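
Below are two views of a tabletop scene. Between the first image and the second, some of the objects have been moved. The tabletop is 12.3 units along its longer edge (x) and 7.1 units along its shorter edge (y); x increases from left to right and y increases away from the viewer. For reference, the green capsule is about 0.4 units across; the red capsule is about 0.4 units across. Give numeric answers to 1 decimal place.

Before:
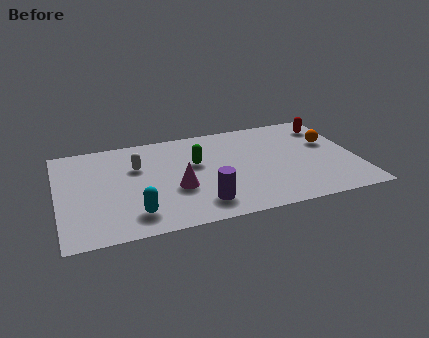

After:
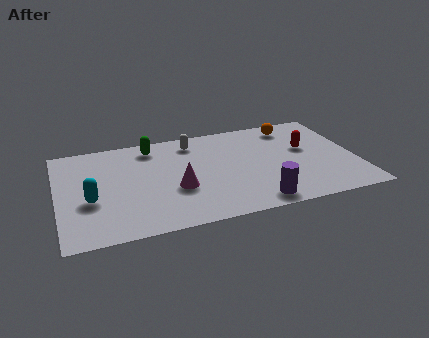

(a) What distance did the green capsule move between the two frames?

2.4

From (5.7, 4.3) to (4.0, 6.0), the green capsule covered √(1.7² + 1.7²) ≈ 2.4 units.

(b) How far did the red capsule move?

1.9

From (11.4, 5.7) to (10.3, 4.2), the red capsule covered √(1.1² + 1.5²) ≈ 1.9 units.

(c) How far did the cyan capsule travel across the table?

2.2

From (3.0, 1.4) to (1.3, 2.8), the cyan capsule covered √(1.7² + 1.4²) ≈ 2.2 units.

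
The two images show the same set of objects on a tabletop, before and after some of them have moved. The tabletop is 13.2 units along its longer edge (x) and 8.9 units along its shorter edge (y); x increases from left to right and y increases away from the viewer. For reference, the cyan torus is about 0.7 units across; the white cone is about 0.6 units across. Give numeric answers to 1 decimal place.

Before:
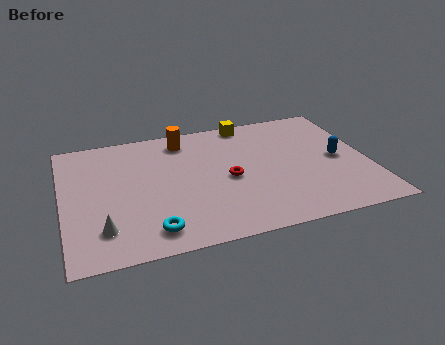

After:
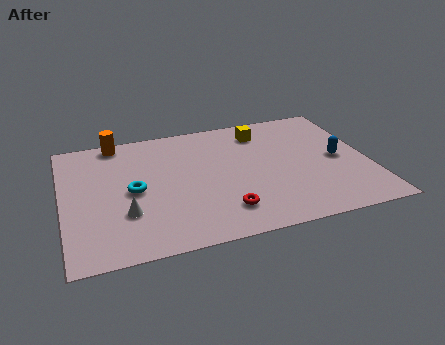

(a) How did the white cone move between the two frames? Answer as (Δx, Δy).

(1.0, 0.8)

The white cone started near (1.6, 2.0) and ended near (2.6, 2.8).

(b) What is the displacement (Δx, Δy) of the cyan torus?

(-0.6, 2.9)

The cyan torus was at about (3.6, 1.4) and moved to about (3.0, 4.3).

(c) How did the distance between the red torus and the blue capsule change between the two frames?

+0.9

Before: roughly 4.8 units apart; after: 5.7. That's 0.9 units further apart.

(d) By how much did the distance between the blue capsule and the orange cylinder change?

+2.9

They were about 7.2 units apart before and 10.1 after — 2.9 units further apart.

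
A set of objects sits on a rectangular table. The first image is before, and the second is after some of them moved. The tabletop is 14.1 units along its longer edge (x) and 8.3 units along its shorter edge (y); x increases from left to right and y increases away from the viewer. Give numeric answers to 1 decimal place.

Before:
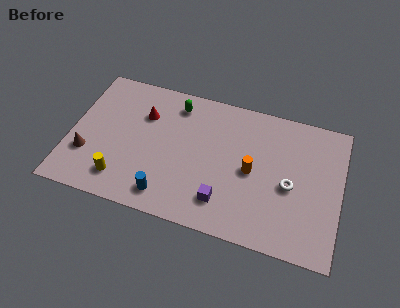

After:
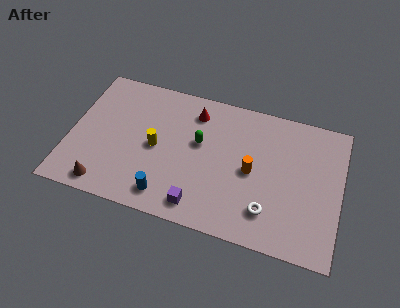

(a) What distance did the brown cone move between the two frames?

1.9

The brown cone moved from about (1.0, 2.6) to (2.1, 1.0), a distance of √(1.1² + 1.6²) ≈ 1.9.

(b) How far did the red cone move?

2.8

The red cone moved from about (3.7, 5.8) to (6.3, 6.7), a distance of √(2.6² + 0.9²) ≈ 2.8.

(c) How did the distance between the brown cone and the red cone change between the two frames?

+2.9

They were about 4.2 units apart before and 7.1 after — 2.9 units further apart.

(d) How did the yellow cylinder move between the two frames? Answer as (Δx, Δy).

(1.6, 2.4)

The yellow cylinder was at about (2.9, 1.6) and moved to about (4.5, 4.0).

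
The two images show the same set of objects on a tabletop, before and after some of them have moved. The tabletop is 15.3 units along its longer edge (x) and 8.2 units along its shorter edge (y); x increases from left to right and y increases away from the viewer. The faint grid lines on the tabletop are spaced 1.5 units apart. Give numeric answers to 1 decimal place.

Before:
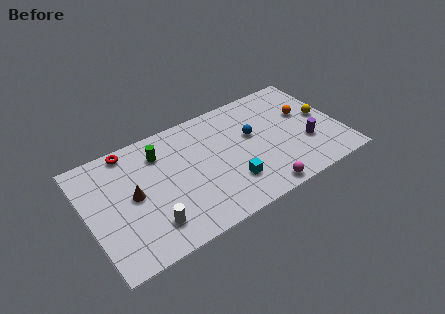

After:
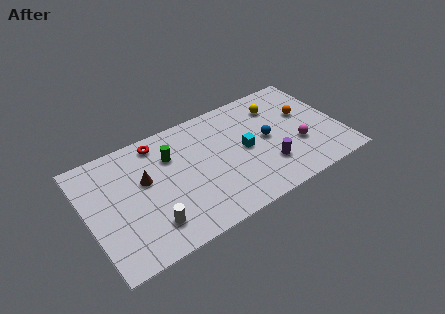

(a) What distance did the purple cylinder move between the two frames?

2.5

From (13.1, 2.8) to (10.6, 2.3), the purple cylinder covered √(2.5² + 0.5²) ≈ 2.5 units.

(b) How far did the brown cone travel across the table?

1.1

The brown cone was near (2.7, 4.2) before and (3.5, 4.9) after, so it travelled √(0.8² + 0.7²) ≈ 1.1 units.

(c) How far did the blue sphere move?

1.1

From (10.1, 4.9) to (10.9, 4.2), the blue sphere covered √(0.8² + 0.7²) ≈ 1.1 units.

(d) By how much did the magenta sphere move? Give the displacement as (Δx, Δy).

(2.7, 2.1)

The magenta sphere was at about (9.9, 0.8) and moved to about (12.6, 2.9).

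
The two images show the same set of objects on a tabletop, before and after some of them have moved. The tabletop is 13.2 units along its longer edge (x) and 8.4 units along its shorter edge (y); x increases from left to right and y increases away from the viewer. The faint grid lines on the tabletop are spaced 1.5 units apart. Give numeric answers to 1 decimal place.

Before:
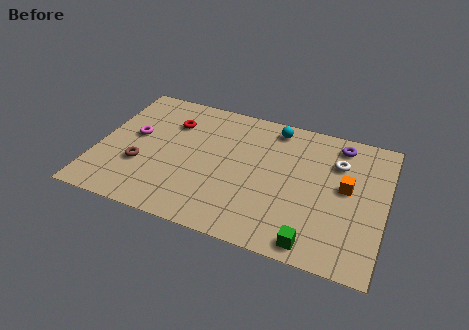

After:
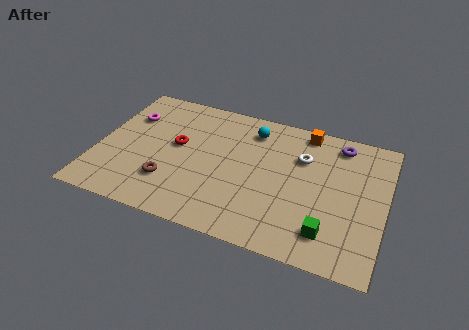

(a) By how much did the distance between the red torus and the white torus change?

-1.9

Before: roughly 7.7 units apart; after: 5.8. That's 1.9 units closer together.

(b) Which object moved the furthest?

the orange cube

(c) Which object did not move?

the purple torus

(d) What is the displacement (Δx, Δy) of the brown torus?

(1.4, -0.6)

The brown torus was at about (2.1, 2.9) and moved to about (3.5, 2.3).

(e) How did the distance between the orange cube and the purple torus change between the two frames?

-1.0

They were about 2.6 units apart before and 1.6 after — 1.0 units closer together.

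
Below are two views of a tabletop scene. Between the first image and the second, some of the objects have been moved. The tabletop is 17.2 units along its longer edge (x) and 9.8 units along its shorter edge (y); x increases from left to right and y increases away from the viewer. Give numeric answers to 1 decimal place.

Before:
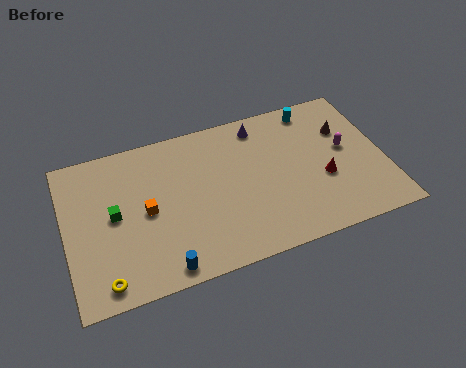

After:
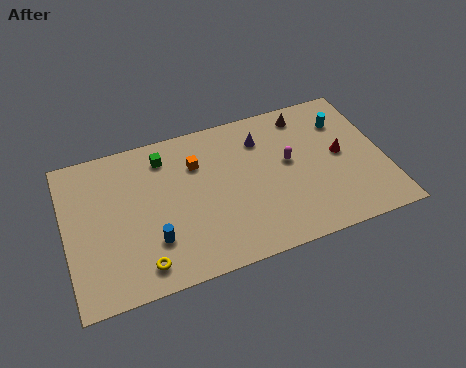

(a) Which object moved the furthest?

the green cube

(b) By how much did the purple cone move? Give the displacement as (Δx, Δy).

(0.0, -0.9)

From the two frames, the purple cone sits at roughly (10.8, 8.4) before and (10.8, 7.5) after.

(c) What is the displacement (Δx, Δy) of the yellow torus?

(2.0, 0.3)

From the two frames, the yellow torus sits at roughly (1.8, 1.2) before and (3.8, 1.5) after.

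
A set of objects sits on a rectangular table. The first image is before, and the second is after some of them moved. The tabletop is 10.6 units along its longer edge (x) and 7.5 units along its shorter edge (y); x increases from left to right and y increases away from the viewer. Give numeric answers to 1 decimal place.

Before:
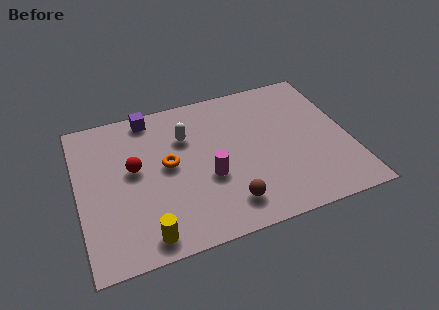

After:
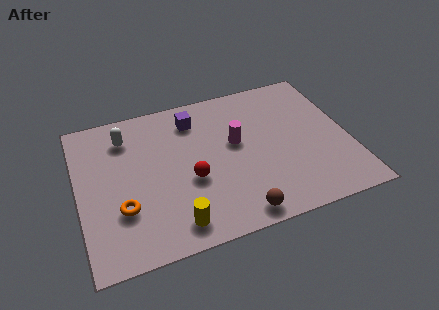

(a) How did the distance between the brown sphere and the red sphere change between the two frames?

-1.7

The distance was about 4.4 in the first image and 2.7 in the second, so they moved 1.7 units closer together.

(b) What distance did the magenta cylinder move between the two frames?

1.8

From (5.0, 2.9) to (6.2, 4.3), the magenta cylinder covered √(1.2² + 1.4²) ≈ 1.8 units.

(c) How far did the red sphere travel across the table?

2.4

The red sphere moved from about (2.2, 4.2) to (4.3, 3.0), a distance of √(2.1² + 1.2²) ≈ 2.4.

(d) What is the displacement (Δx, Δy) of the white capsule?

(-2.3, 0.7)

The white capsule started near (4.3, 5.2) and ended near (2.0, 5.9).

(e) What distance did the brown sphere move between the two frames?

0.7

The brown sphere moved from about (5.6, 1.4) to (5.9, 0.8), a distance of √(0.3² + 0.6²) ≈ 0.7.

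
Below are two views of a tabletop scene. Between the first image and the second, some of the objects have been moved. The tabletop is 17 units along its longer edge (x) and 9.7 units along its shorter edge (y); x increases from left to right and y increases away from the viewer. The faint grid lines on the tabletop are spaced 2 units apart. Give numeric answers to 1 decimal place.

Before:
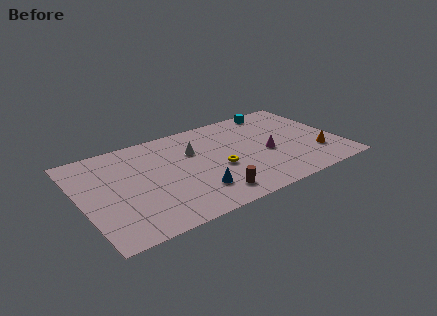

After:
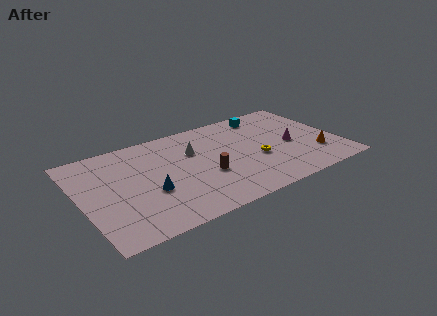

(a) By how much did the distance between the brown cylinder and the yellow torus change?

+0.9

They were about 2.6 units apart before and 3.5 after — 0.9 units further apart.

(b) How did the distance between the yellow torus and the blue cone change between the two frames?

+4.8

The distance was about 2.4 in the first image and 7.2 in the second, so they moved 4.8 units further apart.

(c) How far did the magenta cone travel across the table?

1.7

From (12.2, 4.2) to (13.9, 4.4), the magenta cone covered √(1.7² + 0.2²) ≈ 1.7 units.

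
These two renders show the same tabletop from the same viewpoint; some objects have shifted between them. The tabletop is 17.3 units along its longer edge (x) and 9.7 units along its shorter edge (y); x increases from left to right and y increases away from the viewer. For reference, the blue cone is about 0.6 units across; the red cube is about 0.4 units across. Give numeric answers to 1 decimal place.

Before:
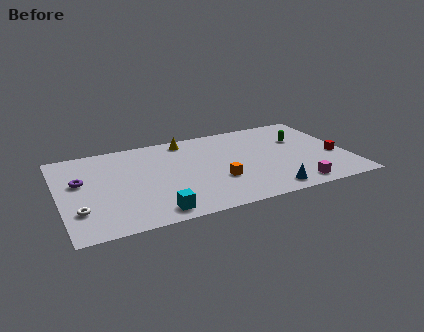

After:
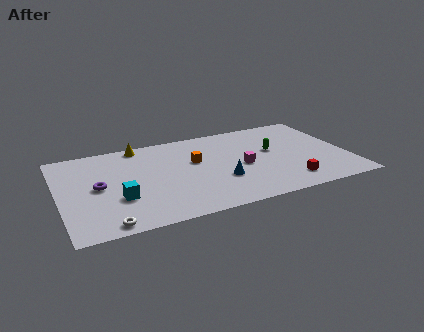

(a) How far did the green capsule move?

2.0

The green capsule was near (14.7, 6.4) before and (12.9, 5.6) after, so it travelled √(1.8² + 0.8²) ≈ 2.0 units.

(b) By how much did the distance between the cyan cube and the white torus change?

-2.0

Before: roughly 4.6 units apart; after: 2.6. That's 2.0 units closer together.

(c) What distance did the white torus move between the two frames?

2.3

From (1.0, 2.7) to (2.5, 0.9), the white torus covered √(1.5² + 1.8²) ≈ 2.3 units.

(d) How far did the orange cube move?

2.8

The orange cube moved from about (9.3, 3.3) to (8.2, 5.9), a distance of √(1.1² + 2.6²) ≈ 2.8.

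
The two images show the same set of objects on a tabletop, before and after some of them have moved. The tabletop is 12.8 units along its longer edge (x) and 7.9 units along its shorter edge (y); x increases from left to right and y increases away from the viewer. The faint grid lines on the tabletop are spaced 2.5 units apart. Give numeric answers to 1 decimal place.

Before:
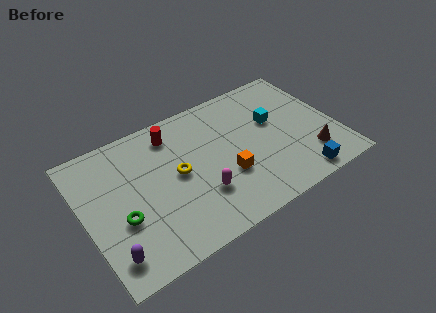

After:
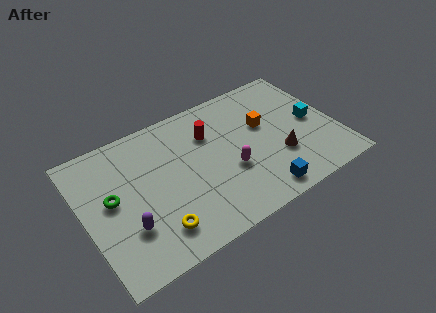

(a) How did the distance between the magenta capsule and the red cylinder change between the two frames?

-1.5

They were about 4.2 units apart before and 2.7 after — 1.5 units closer together.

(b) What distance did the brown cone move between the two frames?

1.7

The brown cone was near (11.2, 1.9) before and (9.7, 2.6) after, so it travelled √(1.5² + 0.7²) ≈ 1.7 units.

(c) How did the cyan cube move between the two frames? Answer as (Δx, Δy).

(1.9, -0.9)

The cyan cube was at about (9.8, 4.8) and moved to about (11.7, 3.9).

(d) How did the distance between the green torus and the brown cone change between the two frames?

-1.1

They were about 9.6 units apart before and 8.5 after — 1.1 units closer together.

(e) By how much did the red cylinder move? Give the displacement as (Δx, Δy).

(1.8, -0.9)

From the two frames, the red cylinder sits at roughly (4.8, 6.5) before and (6.6, 5.6) after.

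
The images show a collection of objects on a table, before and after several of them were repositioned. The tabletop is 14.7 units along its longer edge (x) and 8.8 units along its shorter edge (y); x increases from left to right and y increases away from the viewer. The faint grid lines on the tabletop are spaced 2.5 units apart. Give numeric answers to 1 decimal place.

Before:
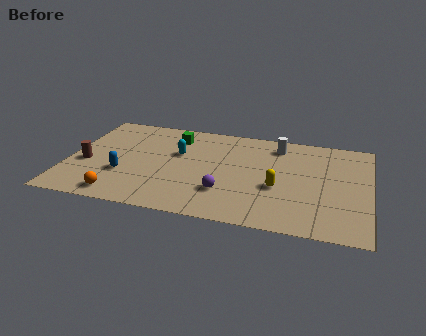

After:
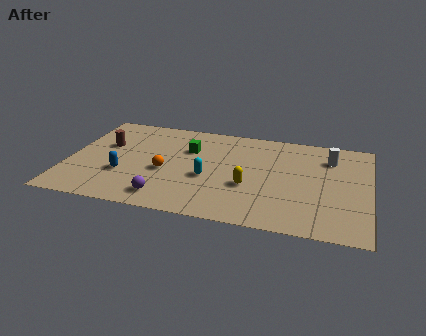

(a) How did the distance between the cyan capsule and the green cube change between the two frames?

+1.1

They were about 1.5 units apart before and 2.6 after — 1.1 units further apart.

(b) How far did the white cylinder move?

2.7

The white cylinder moved from about (10.1, 7.3) to (12.7, 6.7), a distance of √(2.6² + 0.6²) ≈ 2.7.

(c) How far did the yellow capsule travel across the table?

1.4

The yellow capsule moved from about (10.3, 3.5) to (8.9, 3.3), a distance of √(1.4² + 0.2²) ≈ 1.4.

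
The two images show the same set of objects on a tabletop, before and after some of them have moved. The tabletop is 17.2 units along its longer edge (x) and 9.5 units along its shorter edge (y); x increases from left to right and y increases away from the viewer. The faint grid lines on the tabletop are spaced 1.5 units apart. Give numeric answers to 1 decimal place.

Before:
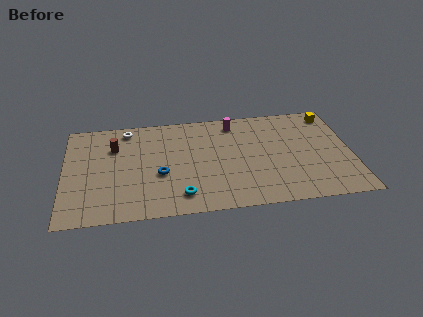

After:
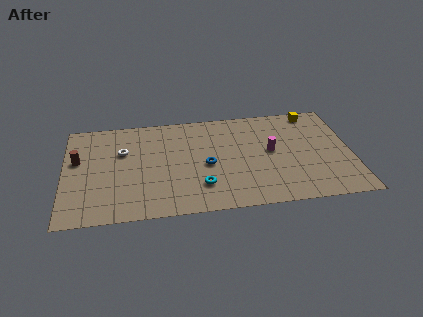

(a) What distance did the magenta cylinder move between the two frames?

3.7

The magenta cylinder moved from about (10.3, 8.1) to (12.4, 5.1), a distance of √(2.1² + 3.0²) ≈ 3.7.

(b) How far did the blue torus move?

2.8

The blue torus moved from about (5.7, 3.8) to (8.5, 4.3), a distance of √(2.8² + 0.5²) ≈ 2.8.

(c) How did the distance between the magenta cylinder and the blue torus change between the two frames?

-2.3

They were about 6.3 units apart before and 4.0 after — 2.3 units closer together.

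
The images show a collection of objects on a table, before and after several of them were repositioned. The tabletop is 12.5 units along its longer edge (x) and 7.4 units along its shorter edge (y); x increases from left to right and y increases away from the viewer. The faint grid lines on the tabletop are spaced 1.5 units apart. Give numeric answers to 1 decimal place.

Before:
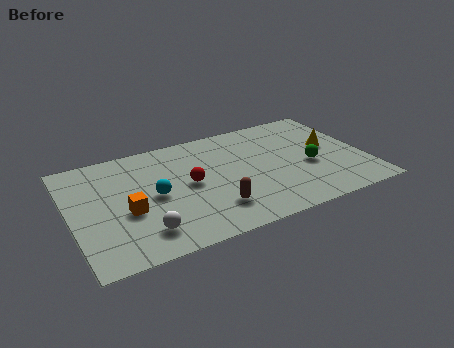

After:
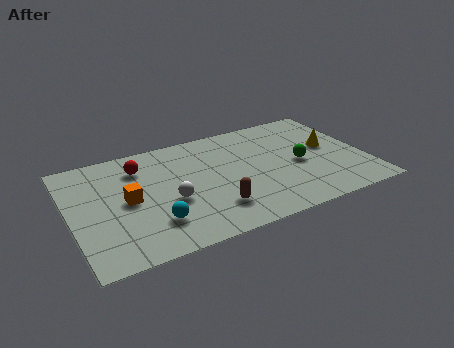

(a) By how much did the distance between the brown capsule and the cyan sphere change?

-0.4

They were about 2.9 units apart before and 2.5 after — 0.4 units closer together.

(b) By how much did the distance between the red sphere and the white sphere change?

-0.3

They were about 3.2 units apart before and 2.9 after — 0.3 units closer together.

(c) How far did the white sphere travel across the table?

2.0

The white sphere moved from about (2.8, 1.5) to (4.1, 3.0), a distance of √(1.3² + 1.5²) ≈ 2.0.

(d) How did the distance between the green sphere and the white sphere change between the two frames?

-1.9

The distance was about 7.5 in the first image and 5.6 in the second, so they moved 1.9 units closer together.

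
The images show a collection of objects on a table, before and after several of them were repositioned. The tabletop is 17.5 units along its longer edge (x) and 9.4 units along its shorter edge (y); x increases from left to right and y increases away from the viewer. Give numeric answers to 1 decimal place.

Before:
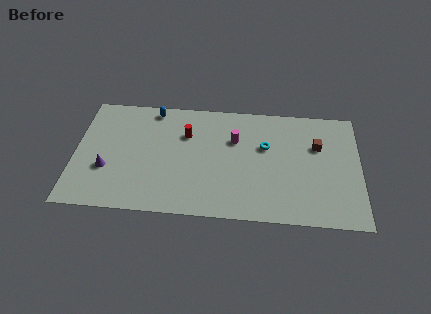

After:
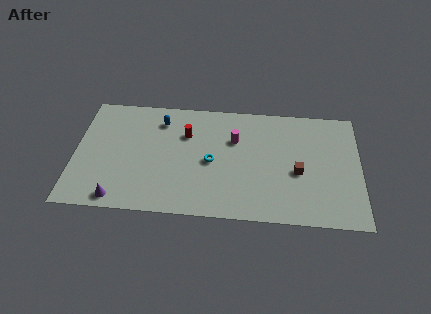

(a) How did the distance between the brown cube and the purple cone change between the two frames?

-1.9

They were about 13.2 units apart before and 11.3 after — 1.9 units closer together.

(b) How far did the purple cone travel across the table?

2.4

The purple cone moved from about (2.0, 3.3) to (2.8, 1.0), a distance of √(0.8² + 2.3²) ≈ 2.4.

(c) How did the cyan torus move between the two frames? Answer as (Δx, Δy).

(-3.3, -1.5)

The cyan torus was at about (11.7, 5.9) and moved to about (8.4, 4.4).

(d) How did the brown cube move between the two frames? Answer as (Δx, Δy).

(-1.2, -2.2)

The brown cube was at about (14.9, 6.2) and moved to about (13.7, 4.0).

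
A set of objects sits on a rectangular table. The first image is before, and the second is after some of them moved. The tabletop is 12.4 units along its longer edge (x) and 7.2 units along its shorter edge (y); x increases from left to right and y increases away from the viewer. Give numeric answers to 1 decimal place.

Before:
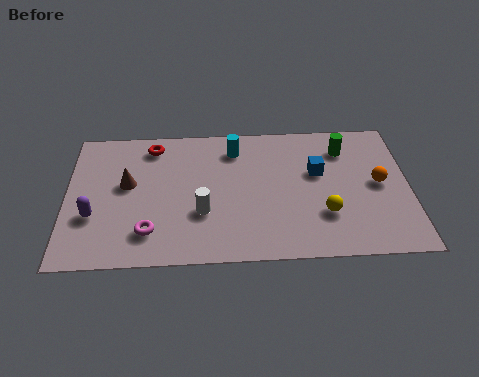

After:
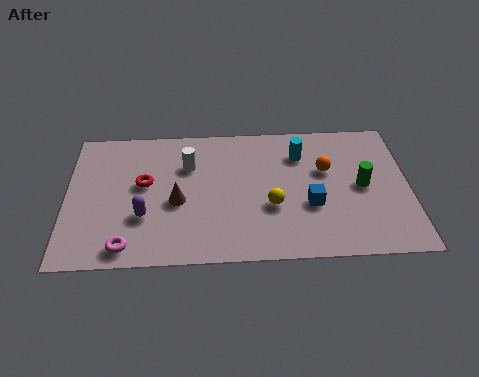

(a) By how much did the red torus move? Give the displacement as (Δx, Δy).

(-0.3, -2.0)

The red torus was at about (3.1, 6.1) and moved to about (2.8, 4.1).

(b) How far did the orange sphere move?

2.1

The orange sphere was near (11.3, 3.7) before and (9.4, 4.5) after, so it travelled √(1.9² + 0.8²) ≈ 2.1 units.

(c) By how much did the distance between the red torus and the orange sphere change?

-1.9

They were about 8.5 units apart before and 6.6 after — 1.9 units closer together.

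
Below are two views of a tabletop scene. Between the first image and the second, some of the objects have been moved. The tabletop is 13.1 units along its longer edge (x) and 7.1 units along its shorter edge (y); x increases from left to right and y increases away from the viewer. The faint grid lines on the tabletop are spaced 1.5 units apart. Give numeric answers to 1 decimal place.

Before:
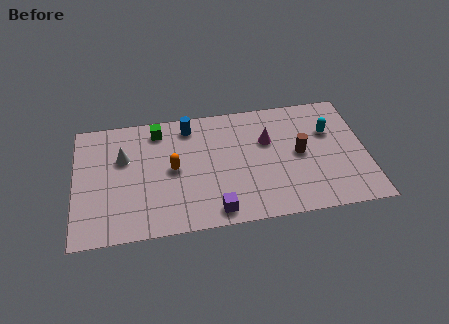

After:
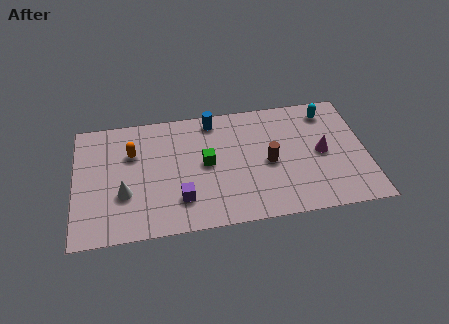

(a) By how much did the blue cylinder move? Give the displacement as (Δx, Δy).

(1.1, 0.2)

From the two frames, the blue cylinder sits at roughly (5.2, 6.0) before and (6.3, 6.2) after.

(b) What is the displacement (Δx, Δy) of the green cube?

(2.1, -2.3)

The green cube started near (3.8, 6.0) and ended near (5.9, 3.7).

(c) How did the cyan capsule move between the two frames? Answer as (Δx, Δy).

(0.0, 1.2)

From the two frames, the cyan capsule sits at roughly (11.5, 4.7) before and (11.5, 5.9) after.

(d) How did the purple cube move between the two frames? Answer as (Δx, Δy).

(-1.5, 0.9)

The purple cube started near (6.2, 0.9) and ended near (4.7, 1.8).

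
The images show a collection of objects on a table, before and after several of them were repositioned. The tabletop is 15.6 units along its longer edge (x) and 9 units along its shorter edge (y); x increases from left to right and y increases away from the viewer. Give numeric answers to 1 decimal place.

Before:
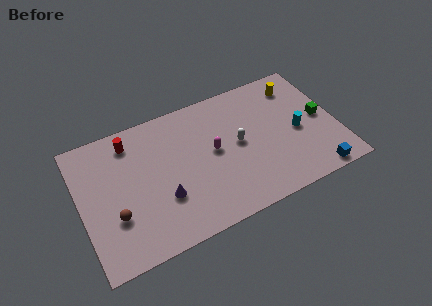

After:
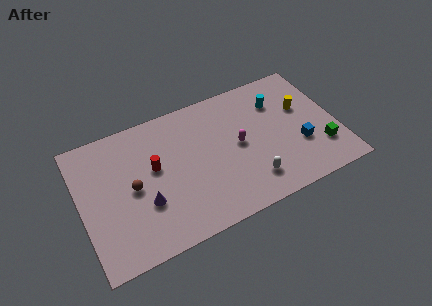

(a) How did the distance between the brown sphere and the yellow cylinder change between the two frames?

-1.8

They were about 12.5 units apart before and 10.7 after — 1.8 units closer together.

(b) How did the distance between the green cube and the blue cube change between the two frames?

-2.4

Before: roughly 3.8 units apart; after: 1.4. That's 2.4 units closer together.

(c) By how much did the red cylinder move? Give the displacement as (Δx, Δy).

(1.2, -2.3)

The red cylinder was at about (3.3, 7.5) and moved to about (4.5, 5.2).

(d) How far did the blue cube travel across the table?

2.4

The blue cube was near (13.8, 0.8) before and (13.2, 3.1) after, so it travelled √(0.6² + 2.3²) ≈ 2.4 units.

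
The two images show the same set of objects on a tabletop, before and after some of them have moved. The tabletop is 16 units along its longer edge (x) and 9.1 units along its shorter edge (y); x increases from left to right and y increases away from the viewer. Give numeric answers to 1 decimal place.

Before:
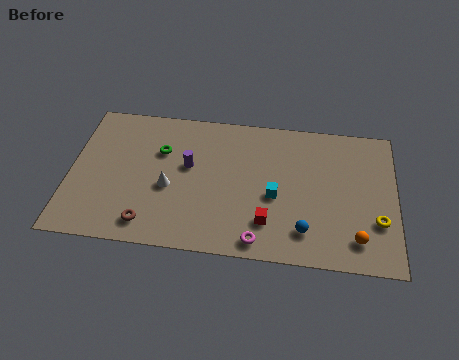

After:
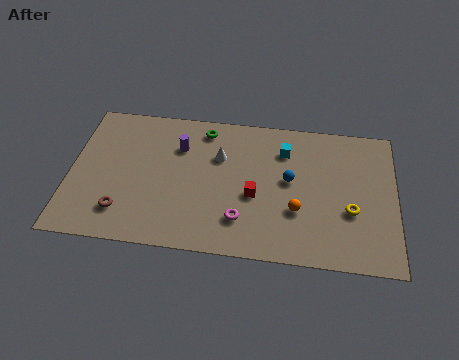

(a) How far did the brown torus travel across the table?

1.4

The brown torus moved from about (4.0, 1.4) to (2.7, 2.0), a distance of √(1.3² + 0.6²) ≈ 1.4.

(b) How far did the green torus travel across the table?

2.7

The green torus moved from about (4.4, 6.1) to (6.5, 7.8), a distance of √(2.1² + 1.7²) ≈ 2.7.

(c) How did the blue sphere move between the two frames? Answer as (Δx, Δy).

(-0.8, 3.1)

The blue sphere started near (11.6, 1.9) and ended near (10.8, 5.0).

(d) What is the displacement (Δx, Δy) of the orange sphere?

(-2.9, 1.4)

The orange sphere was at about (14.1, 1.7) and moved to about (11.2, 3.1).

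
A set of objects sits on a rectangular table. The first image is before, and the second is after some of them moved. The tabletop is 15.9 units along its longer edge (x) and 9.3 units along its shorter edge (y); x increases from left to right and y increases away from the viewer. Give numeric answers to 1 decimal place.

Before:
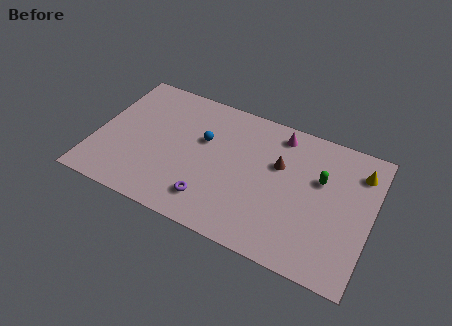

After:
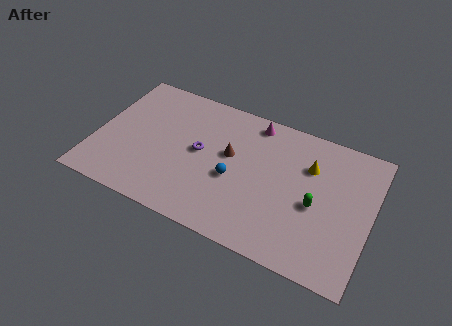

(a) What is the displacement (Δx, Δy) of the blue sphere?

(2.0, -1.9)

The blue sphere started near (6.1, 5.8) and ended near (8.1, 3.9).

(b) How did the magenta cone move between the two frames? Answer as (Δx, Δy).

(-1.5, 0.2)

The magenta cone started near (10.3, 8.0) and ended near (8.8, 8.2).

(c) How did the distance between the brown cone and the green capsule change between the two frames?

+2.9

Before: roughly 2.4 units apart; after: 5.3. That's 2.9 units further apart.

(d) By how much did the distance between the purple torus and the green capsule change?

-0.3

Before: roughly 7.1 units apart; after: 6.8. That's 0.3 units closer together.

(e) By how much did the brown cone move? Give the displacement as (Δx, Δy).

(-2.8, -0.5)

The brown cone started near (10.5, 5.9) and ended near (7.7, 5.4).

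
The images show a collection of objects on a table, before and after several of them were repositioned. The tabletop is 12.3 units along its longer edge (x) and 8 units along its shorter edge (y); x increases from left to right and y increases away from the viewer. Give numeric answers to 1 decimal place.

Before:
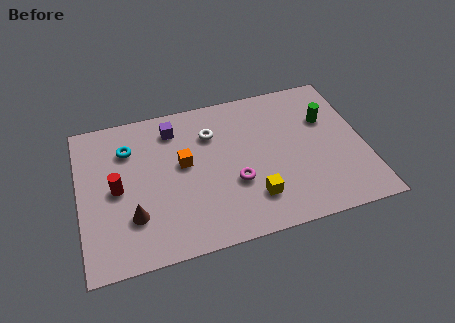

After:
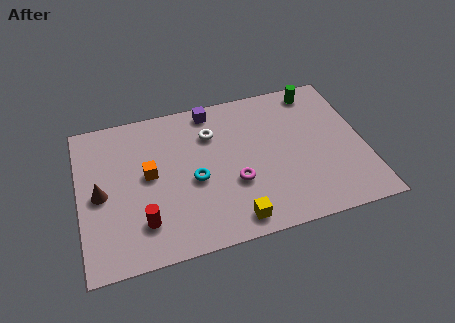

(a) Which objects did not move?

the magenta torus and the white torus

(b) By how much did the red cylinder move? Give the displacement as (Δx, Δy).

(1.0, -2.0)

The red cylinder started near (1.6, 3.9) and ended near (2.6, 1.9).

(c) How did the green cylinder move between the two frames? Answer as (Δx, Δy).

(-0.3, 1.7)

The green cylinder was at about (10.8, 5.3) and moved to about (10.5, 7.0).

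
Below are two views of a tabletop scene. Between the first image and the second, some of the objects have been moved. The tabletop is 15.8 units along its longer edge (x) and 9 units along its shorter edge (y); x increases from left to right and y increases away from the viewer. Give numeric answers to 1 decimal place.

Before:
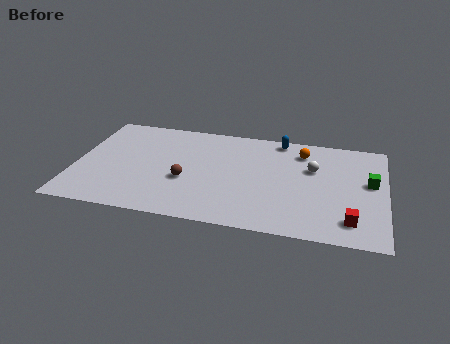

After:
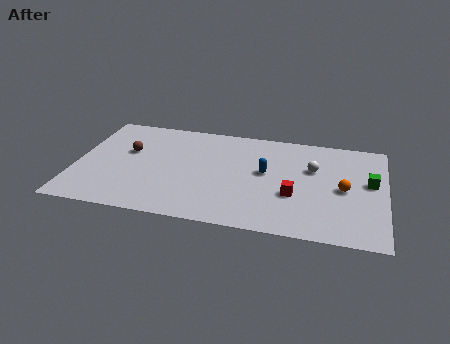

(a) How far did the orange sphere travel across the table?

3.6

The orange sphere moved from about (11.5, 7.2) to (13.7, 4.3), a distance of √(2.2² + 2.9²) ≈ 3.6.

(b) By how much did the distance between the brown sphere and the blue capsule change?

+0.6

Before: roughly 6.5 units apart; after: 7.1. That's 0.6 units further apart.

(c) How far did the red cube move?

3.3

The red cube was near (14.1, 1.7) before and (11.2, 3.3) after, so it travelled √(2.9² + 1.6²) ≈ 3.3 units.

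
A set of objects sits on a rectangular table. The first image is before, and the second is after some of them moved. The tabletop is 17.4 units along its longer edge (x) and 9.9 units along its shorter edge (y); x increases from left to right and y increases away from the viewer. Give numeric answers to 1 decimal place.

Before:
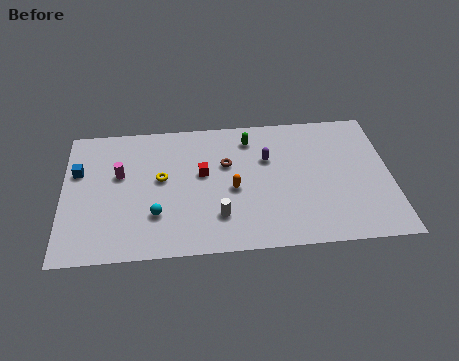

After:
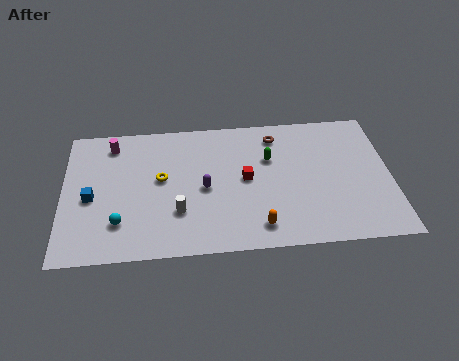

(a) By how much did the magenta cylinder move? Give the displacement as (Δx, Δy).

(-0.4, 2.3)

The magenta cylinder started near (3.0, 6.0) and ended near (2.6, 8.3).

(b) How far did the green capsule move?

1.9

From (10.0, 8.1) to (11.0, 6.5), the green capsule covered √(1.0² + 1.6²) ≈ 1.9 units.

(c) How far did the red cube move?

2.4

The red cube moved from about (7.4, 5.7) to (9.7, 5.1), a distance of √(2.3² + 0.6²) ≈ 2.4.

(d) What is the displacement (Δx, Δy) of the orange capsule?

(1.3, -2.8)

The orange capsule was at about (9.0, 4.4) and moved to about (10.3, 1.6).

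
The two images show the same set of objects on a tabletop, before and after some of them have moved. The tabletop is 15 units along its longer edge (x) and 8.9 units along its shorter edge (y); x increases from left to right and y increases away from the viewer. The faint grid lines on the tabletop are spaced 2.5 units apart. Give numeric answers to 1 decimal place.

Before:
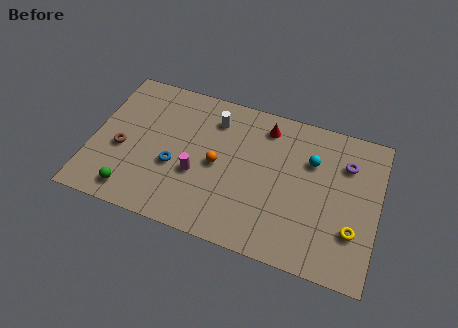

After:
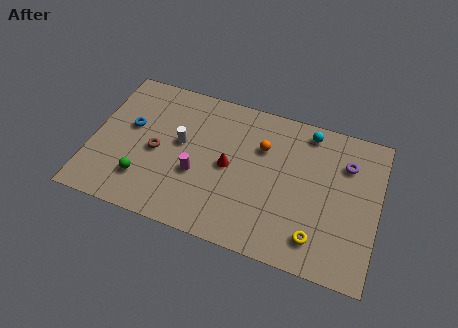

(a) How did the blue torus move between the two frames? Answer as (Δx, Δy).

(-2.5, 1.7)

The blue torus started near (4.4, 3.5) and ended near (1.9, 5.2).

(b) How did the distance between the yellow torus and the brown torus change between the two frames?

-3.3

Before: roughly 12.2 units apart; after: 8.9. That's 3.3 units closer together.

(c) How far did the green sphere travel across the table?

1.0

The green sphere was near (2.4, 1.3) before and (2.9, 2.2) after, so it travelled √(0.5² + 0.9²) ≈ 1.0 units.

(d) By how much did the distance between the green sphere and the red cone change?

-4.1

Before: roughly 8.9 units apart; after: 4.8. That's 4.1 units closer together.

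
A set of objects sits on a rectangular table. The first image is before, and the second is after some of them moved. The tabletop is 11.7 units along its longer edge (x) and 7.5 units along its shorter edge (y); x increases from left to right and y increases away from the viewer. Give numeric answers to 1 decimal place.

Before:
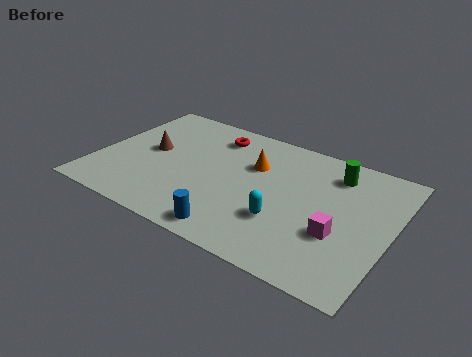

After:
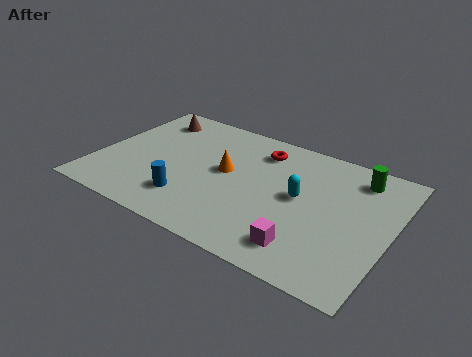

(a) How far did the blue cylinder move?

2.2

The blue cylinder was near (6.0, 0.9) before and (4.0, 1.8) after, so it travelled √(2.0² + 0.9²) ≈ 2.2 units.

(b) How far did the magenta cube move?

1.7

The magenta cube moved from about (9.8, 2.7) to (8.7, 1.4), a distance of √(1.1² + 1.3²) ≈ 1.7.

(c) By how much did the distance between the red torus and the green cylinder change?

-1.0

Before: roughly 4.9 units apart; after: 3.9. That's 1.0 units closer together.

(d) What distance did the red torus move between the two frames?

1.9

From (4.3, 6.1) to (6.2, 6.0), the red torus covered √(1.9² + 0.1²) ≈ 1.9 units.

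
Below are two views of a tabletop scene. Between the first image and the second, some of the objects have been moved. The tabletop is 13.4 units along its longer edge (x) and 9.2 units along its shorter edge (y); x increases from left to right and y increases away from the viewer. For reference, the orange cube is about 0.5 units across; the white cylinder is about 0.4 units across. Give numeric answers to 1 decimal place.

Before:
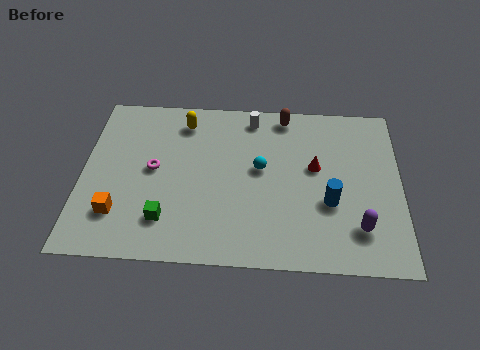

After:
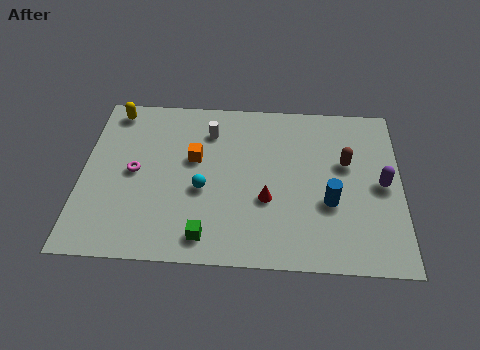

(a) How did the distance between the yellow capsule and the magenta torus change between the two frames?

+0.6

They were about 3.0 units apart before and 3.6 after — 0.6 units further apart.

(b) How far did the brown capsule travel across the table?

3.7

From (8.5, 8.2) to (11.1, 5.6), the brown capsule covered √(2.6² + 2.6²) ≈ 3.7 units.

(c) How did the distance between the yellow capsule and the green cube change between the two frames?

+2.4

They were about 5.5 units apart before and 7.9 after — 2.4 units further apart.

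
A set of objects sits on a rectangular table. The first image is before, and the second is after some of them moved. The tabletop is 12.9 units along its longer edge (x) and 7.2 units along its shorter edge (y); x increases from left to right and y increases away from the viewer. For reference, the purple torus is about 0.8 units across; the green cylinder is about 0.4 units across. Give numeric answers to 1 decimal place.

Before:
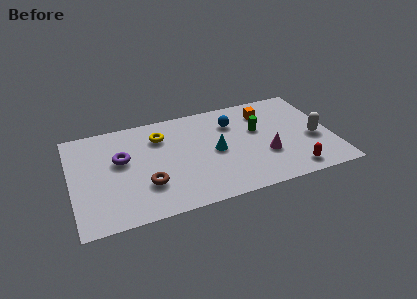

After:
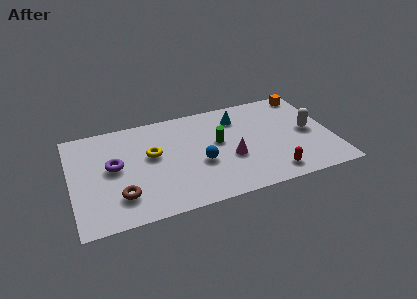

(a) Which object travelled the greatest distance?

the blue sphere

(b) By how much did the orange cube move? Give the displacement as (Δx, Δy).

(2.2, 0.8)

The orange cube started near (9.8, 5.6) and ended near (12.0, 6.4).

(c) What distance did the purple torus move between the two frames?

0.6

The purple torus moved from about (2.5, 4.3) to (2.1, 3.9), a distance of √(0.4² + 0.4²) ≈ 0.6.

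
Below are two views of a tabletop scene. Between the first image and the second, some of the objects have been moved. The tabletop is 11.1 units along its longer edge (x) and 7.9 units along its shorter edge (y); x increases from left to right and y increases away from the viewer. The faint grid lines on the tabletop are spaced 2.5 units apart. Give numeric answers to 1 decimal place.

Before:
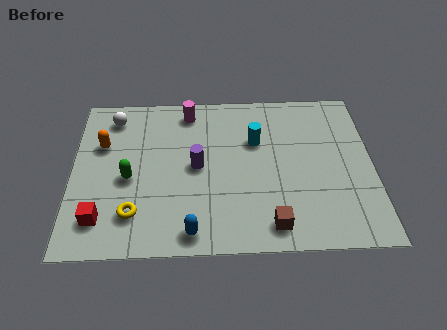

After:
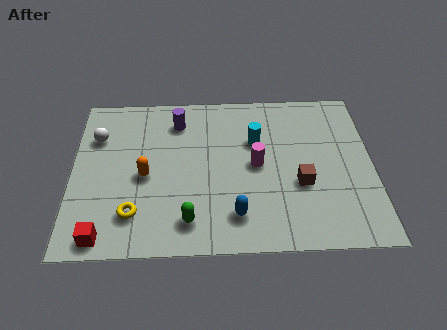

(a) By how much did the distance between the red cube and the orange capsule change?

-0.4

The distance was about 3.6 in the first image and 3.2 in the second, so they moved 0.4 units closer together.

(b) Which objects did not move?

the cyan cylinder and the yellow torus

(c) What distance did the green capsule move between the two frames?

3.0

From (2.1, 3.5) to (4.3, 1.4), the green capsule covered √(2.2² + 2.1²) ≈ 3.0 units.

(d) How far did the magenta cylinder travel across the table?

3.8

The magenta cylinder was near (4.3, 6.8) before and (6.8, 4.0) after, so it travelled √(2.5² + 2.8²) ≈ 3.8 units.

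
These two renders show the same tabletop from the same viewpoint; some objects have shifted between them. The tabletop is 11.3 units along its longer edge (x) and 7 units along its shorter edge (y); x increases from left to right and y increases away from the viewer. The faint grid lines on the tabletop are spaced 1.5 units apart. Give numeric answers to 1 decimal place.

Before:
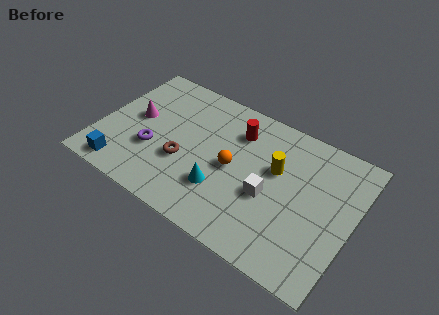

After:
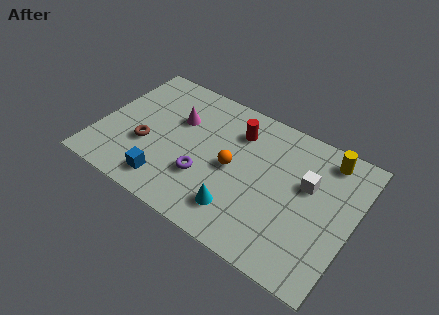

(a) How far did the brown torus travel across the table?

1.7

From (3.9, 2.6) to (2.2, 2.6), the brown torus covered √(1.7² + 0.0²) ≈ 1.7 units.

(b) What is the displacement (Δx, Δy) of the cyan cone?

(0.9, -0.6)

The cyan cone was at about (5.7, 2.1) and moved to about (6.6, 1.5).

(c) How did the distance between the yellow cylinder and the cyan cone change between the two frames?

+2.5

The distance was about 3.0 in the first image and 5.5 in the second, so they moved 2.5 units further apart.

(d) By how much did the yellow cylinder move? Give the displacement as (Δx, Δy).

(2.0, 1.7)

The yellow cylinder was at about (7.8, 4.3) and moved to about (9.8, 6.0).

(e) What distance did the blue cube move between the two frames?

2.0

From (1.4, 0.9) to (3.4, 1.2), the blue cube covered √(2.0² + 0.3²) ≈ 2.0 units.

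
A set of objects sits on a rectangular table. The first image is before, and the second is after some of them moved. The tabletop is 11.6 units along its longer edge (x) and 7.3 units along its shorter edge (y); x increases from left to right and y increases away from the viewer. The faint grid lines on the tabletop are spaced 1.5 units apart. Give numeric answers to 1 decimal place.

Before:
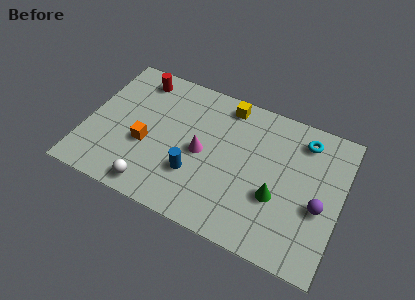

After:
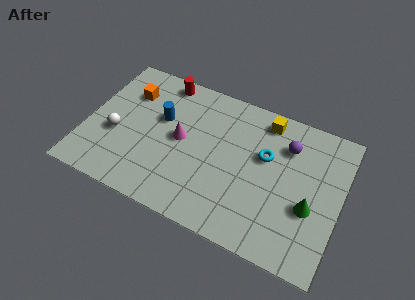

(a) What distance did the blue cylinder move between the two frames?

2.8

From (5.1, 2.3) to (3.3, 4.5), the blue cylinder covered √(1.8² + 2.2²) ≈ 2.8 units.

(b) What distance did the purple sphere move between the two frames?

2.9

The purple sphere was near (10.7, 3.0) before and (9.0, 5.4) after, so it travelled √(1.7² + 2.4²) ≈ 2.9 units.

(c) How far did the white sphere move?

2.8

The white sphere moved from about (3.4, 0.9) to (1.4, 2.9), a distance of √(2.0² + 2.0²) ≈ 2.8.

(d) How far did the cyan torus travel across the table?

2.2

The cyan torus moved from about (9.7, 6.0) to (8.1, 4.5), a distance of √(1.6² + 1.5²) ≈ 2.2.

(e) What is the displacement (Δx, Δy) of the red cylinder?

(1.1, 0.3)

From the two frames, the red cylinder sits at roughly (2.0, 6.2) before and (3.1, 6.5) after.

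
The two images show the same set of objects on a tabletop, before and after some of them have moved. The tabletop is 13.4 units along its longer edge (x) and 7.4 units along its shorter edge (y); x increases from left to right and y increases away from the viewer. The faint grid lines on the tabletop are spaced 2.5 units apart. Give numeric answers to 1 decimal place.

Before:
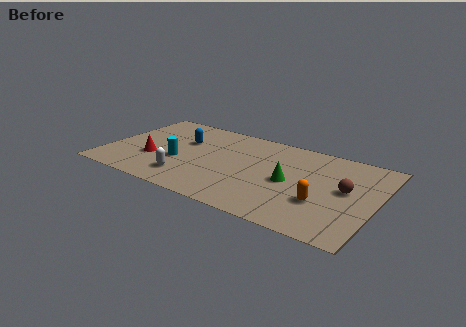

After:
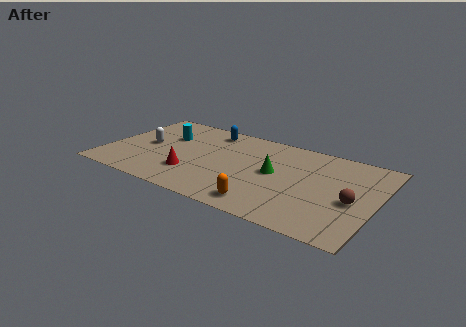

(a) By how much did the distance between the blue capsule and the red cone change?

+1.7

They were about 2.5 units apart before and 4.2 after — 1.7 units further apart.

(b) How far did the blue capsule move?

1.9

From (3.6, 4.8) to (4.7, 6.3), the blue capsule covered √(1.1² + 1.5²) ≈ 1.9 units.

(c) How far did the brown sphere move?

0.9

The brown sphere moved from about (11.9, 4.0) to (12.3, 3.2), a distance of √(0.4² + 0.8²) ≈ 0.9.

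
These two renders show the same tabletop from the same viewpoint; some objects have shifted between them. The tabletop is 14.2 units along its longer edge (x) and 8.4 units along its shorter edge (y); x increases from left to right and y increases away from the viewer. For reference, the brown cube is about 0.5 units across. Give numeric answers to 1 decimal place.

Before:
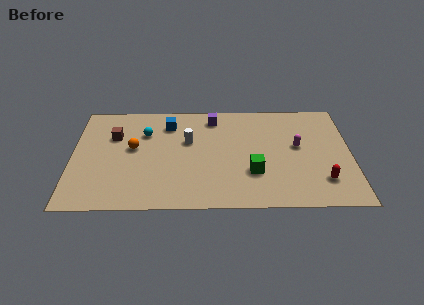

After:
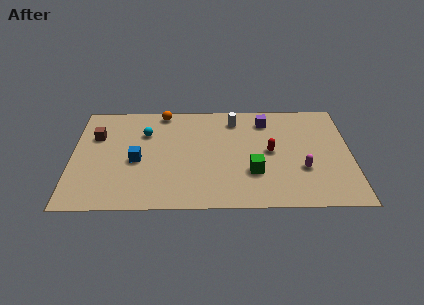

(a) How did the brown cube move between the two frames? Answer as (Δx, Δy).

(-0.9, 0.0)

The brown cube started near (2.1, 5.7) and ended near (1.2, 5.7).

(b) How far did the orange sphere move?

3.3

The orange sphere moved from about (3.1, 4.7) to (4.6, 7.6), a distance of √(1.5² + 2.9²) ≈ 3.3.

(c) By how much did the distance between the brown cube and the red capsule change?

-2.2

The distance was about 11.2 in the first image and 9.0 in the second, so they moved 2.2 units closer together.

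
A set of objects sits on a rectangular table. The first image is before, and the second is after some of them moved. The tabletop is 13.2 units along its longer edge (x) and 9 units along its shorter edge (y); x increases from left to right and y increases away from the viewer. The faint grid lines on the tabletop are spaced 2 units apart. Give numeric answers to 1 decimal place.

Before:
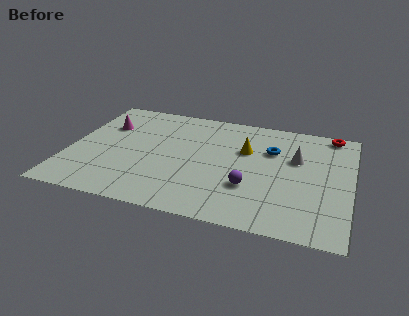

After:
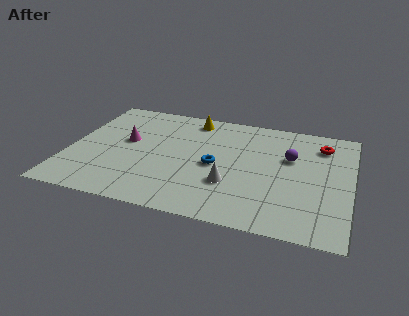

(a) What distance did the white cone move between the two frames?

4.0

From (10.6, 5.7) to (7.7, 2.9), the white cone covered √(2.9² + 2.8²) ≈ 4.0 units.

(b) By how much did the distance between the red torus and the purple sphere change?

-4.4

The distance was about 6.4 in the first image and 2.0 in the second, so they moved 4.4 units closer together.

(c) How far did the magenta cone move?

1.6

The magenta cone moved from about (1.5, 6.2) to (2.6, 5.1), a distance of √(1.1² + 1.1²) ≈ 1.6.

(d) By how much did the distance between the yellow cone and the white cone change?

+3.0

Before: roughly 2.4 units apart; after: 5.4. That's 3.0 units further apart.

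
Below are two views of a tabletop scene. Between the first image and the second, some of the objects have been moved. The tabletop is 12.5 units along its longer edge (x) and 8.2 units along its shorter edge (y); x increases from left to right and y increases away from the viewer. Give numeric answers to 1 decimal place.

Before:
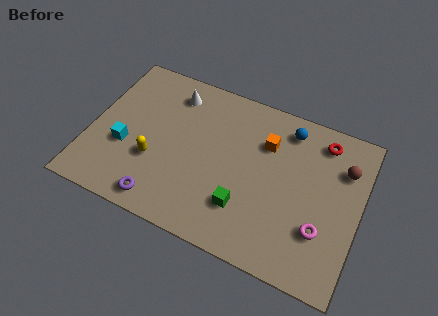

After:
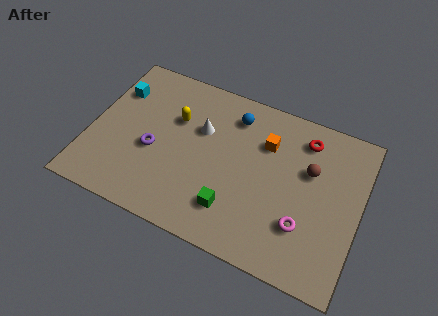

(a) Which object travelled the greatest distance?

the cyan cube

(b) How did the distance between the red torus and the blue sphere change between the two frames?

+1.7

The distance was about 1.6 in the first image and 3.3 in the second, so they moved 1.7 units further apart.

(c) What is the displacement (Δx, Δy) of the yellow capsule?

(0.7, 2.5)

The yellow capsule started near (3.1, 2.9) and ended near (3.8, 5.4).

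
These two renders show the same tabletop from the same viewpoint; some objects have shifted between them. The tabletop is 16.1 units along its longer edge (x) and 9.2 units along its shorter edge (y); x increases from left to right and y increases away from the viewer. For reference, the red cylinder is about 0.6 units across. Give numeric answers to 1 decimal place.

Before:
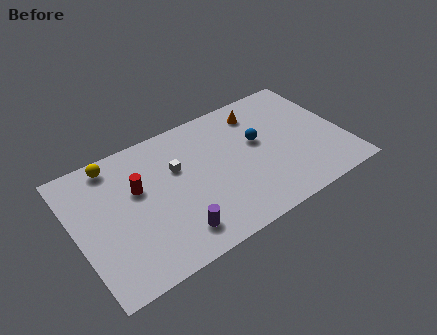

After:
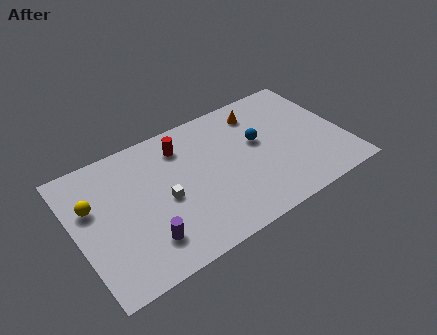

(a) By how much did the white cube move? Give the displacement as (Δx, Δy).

(-1.0, -1.7)

From the two frames, the white cube sits at roughly (6.2, 5.9) before and (5.2, 4.2) after.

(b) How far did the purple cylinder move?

1.7

The purple cylinder was near (5.4, 1.7) before and (3.7, 2.1) after, so it travelled √(1.7² + 0.4²) ≈ 1.7 units.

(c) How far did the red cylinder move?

3.3

From (3.8, 5.7) to (6.7, 7.3), the red cylinder covered √(2.9² + 1.6²) ≈ 3.3 units.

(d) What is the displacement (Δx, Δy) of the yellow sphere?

(-1.6, -2.2)

The yellow sphere was at about (2.7, 8.1) and moved to about (1.1, 5.9).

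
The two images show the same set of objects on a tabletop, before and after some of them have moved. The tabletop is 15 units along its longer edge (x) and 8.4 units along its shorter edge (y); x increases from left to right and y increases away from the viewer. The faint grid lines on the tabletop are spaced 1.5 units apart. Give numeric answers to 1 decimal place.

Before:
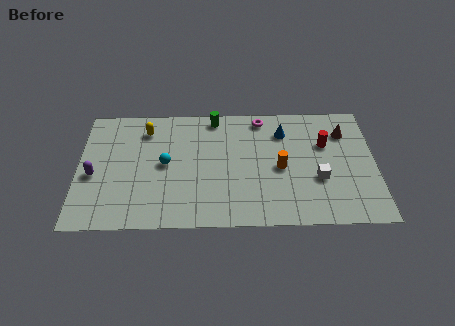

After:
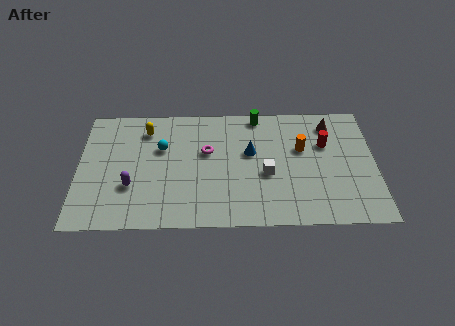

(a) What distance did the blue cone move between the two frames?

2.2

The blue cone was near (10.4, 6.4) before and (8.7, 5.0) after, so it travelled √(1.7² + 1.4²) ≈ 2.2 units.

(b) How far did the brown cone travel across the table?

0.9

The brown cone moved from about (13.5, 6.3) to (12.8, 6.9), a distance of √(0.7² + 0.6²) ≈ 0.9.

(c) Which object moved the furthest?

the magenta torus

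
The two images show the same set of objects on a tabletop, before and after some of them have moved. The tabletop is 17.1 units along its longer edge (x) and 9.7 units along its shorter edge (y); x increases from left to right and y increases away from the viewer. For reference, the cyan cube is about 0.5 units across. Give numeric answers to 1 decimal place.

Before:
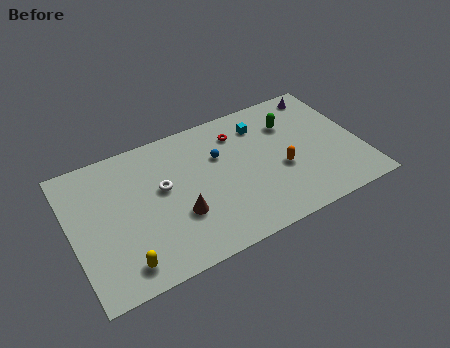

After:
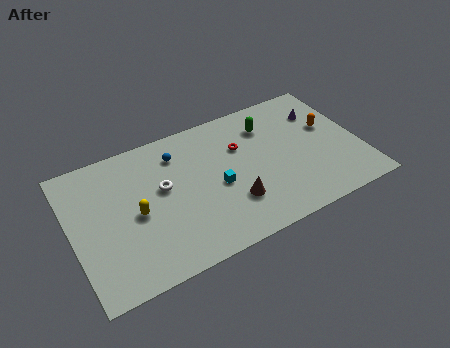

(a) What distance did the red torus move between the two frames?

1.1

The red torus was near (10.2, 7.6) before and (10.2, 6.5) after, so it travelled √(0.0² + 1.1²) ≈ 1.1 units.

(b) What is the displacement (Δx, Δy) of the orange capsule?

(3.2, 1.9)

The orange capsule was at about (12.3, 3.9) and moved to about (15.5, 5.8).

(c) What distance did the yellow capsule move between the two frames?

3.2

The yellow capsule moved from about (2.6, 1.5) to (3.7, 4.5), a distance of √(1.1² + 3.0²) ≈ 3.2.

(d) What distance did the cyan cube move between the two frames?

4.5

From (11.6, 7.6) to (8.5, 4.3), the cyan cube covered √(3.1² + 3.3²) ≈ 4.5 units.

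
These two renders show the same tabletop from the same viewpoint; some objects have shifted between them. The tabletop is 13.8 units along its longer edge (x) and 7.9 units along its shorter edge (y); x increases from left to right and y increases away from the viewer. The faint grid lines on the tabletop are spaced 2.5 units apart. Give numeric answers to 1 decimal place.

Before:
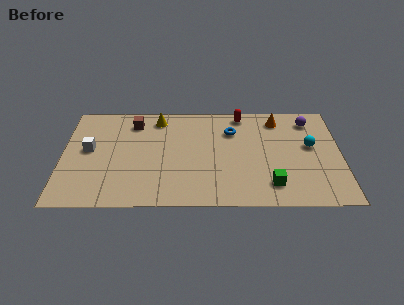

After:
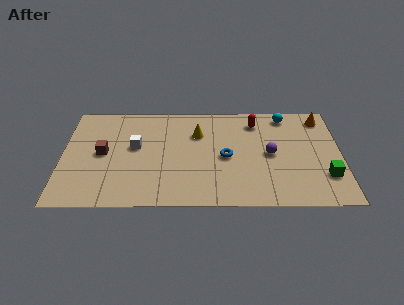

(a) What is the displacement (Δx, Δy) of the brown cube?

(-1.5, -2.4)

The brown cube started near (3.5, 6.4) and ended near (2.0, 4.0).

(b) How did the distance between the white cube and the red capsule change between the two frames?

-1.8

They were about 8.1 units apart before and 6.3 after — 1.8 units closer together.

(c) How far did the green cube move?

2.8

From (10.3, 1.6) to (13.0, 2.2), the green cube covered √(2.7² + 0.6²) ≈ 2.8 units.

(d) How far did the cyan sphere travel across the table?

2.7

From (12.3, 4.5) to (11.1, 6.9), the cyan sphere covered √(1.2² + 2.4²) ≈ 2.7 units.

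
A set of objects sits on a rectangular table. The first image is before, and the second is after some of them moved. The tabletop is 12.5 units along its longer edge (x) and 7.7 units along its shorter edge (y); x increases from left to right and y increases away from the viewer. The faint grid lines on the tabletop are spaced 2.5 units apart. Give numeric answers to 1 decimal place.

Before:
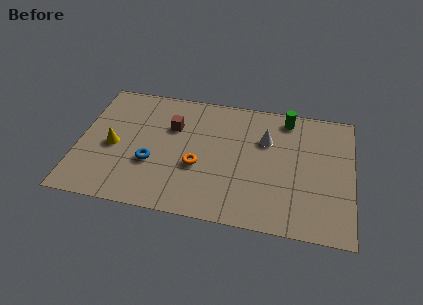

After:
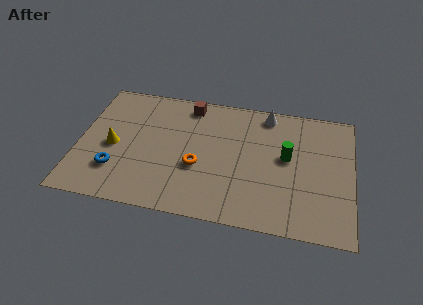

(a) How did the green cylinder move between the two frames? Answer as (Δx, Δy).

(0.1, -2.4)

From the two frames, the green cylinder sits at roughly (9.4, 6.7) before and (9.5, 4.3) after.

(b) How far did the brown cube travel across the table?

1.7

The brown cube was near (4.2, 5.2) before and (4.9, 6.7) after, so it travelled √(0.7² + 1.5²) ≈ 1.7 units.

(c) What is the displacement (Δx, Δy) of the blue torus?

(-1.6, -0.7)

From the two frames, the blue torus sits at roughly (3.4, 2.8) before and (1.8, 2.1) after.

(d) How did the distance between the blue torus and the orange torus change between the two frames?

+1.7

They were about 2.1 units apart before and 3.8 after — 1.7 units further apart.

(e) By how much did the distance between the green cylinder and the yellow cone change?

-0.5

The distance was about 8.4 in the first image and 7.9 in the second, so they moved 0.5 units closer together.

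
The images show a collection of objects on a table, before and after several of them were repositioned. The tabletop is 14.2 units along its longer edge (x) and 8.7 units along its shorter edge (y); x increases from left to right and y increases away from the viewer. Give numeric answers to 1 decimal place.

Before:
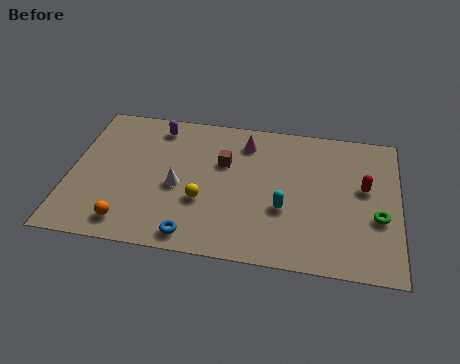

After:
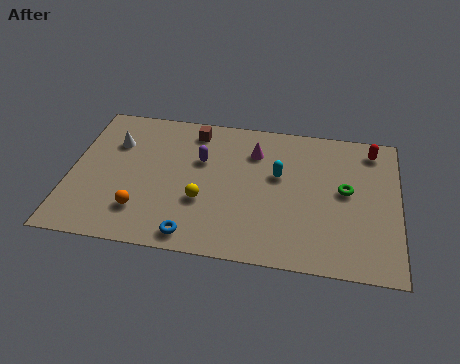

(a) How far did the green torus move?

2.0

The green torus moved from about (13.3, 3.3) to (11.9, 4.7), a distance of √(1.4² + 1.4²) ≈ 2.0.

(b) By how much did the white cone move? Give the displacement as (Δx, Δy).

(-2.9, 2.3)

The white cone started near (4.7, 3.8) and ended near (1.8, 6.1).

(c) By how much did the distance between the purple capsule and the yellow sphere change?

-2.3

The distance was about 4.8 in the first image and 2.5 in the second, so they moved 2.3 units closer together.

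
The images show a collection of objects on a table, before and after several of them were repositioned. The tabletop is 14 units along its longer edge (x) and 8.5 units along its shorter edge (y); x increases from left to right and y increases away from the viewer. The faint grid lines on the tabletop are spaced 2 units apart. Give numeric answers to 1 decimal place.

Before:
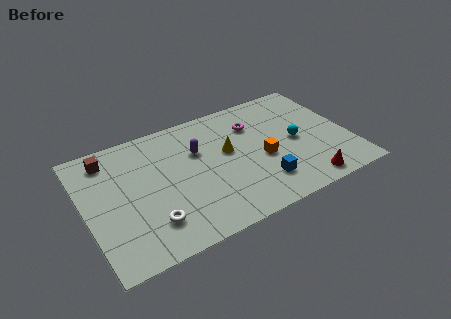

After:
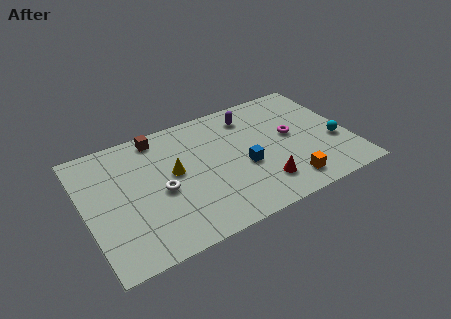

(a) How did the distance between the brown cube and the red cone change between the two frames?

-4.1

The distance was about 11.5 in the first image and 7.4 in the second, so they moved 4.1 units closer together.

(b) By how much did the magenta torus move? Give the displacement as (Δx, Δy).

(1.8, -1.6)

The magenta torus started near (9.2, 6.2) and ended near (11.0, 4.6).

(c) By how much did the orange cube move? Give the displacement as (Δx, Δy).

(1.0, -2.2)

The orange cube started near (9.3, 3.6) and ended near (10.3, 1.4).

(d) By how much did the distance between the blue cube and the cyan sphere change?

+1.9

The distance was about 3.0 in the first image and 4.9 in the second, so they moved 1.9 units further apart.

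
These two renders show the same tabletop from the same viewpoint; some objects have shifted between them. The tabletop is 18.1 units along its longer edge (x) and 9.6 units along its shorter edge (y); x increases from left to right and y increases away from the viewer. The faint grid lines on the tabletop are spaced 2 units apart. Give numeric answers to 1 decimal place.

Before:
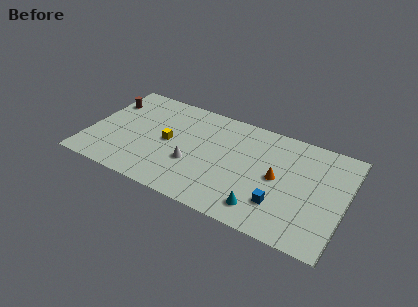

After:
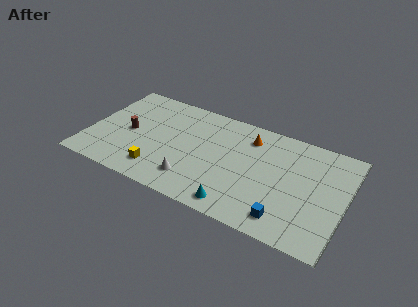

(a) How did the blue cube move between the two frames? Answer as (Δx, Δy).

(0.5, -1.0)

From the two frames, the blue cube sits at roughly (13.8, 2.6) before and (14.3, 1.6) after.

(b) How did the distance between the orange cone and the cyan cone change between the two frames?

+3.2

Before: roughly 3.2 units apart; after: 6.4. That's 3.2 units further apart.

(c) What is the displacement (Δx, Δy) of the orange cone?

(-2.3, 2.8)

From the two frames, the orange cone sits at roughly (13.4, 4.8) before and (11.1, 7.6) after.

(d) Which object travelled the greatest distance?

the orange cone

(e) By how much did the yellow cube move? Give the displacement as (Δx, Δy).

(-0.3, -2.9)

From the two frames, the yellow cube sits at roughly (5.6, 4.8) before and (5.3, 1.9) after.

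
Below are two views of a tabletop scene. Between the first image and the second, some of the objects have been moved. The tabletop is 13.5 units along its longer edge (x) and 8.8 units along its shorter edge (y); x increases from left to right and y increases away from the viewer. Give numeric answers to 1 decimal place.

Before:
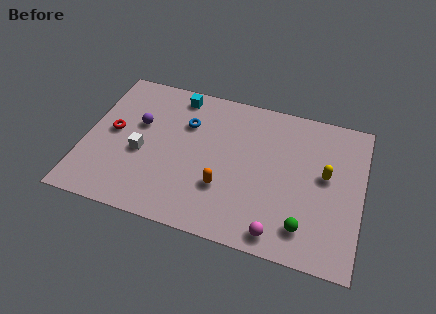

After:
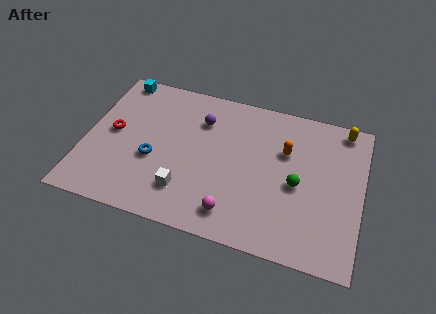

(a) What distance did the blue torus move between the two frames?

3.0

The blue torus was near (4.8, 6.1) before and (3.4, 3.5) after, so it travelled √(1.4² + 2.6²) ≈ 3.0 units.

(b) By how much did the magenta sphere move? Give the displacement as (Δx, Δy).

(-2.2, 0.5)

The magenta sphere started near (9.7, 1.0) and ended near (7.5, 1.5).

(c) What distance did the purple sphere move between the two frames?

3.2

The purple sphere was near (2.5, 5.4) before and (5.5, 6.5) after, so it travelled √(3.0² + 1.1²) ≈ 3.2 units.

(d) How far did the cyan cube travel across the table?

3.0

The cyan cube moved from about (4.2, 7.7) to (1.2, 8.0), a distance of √(3.0² + 0.3²) ≈ 3.0.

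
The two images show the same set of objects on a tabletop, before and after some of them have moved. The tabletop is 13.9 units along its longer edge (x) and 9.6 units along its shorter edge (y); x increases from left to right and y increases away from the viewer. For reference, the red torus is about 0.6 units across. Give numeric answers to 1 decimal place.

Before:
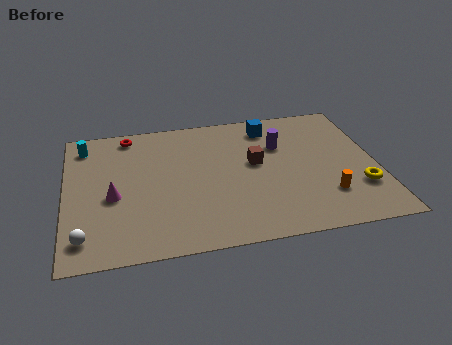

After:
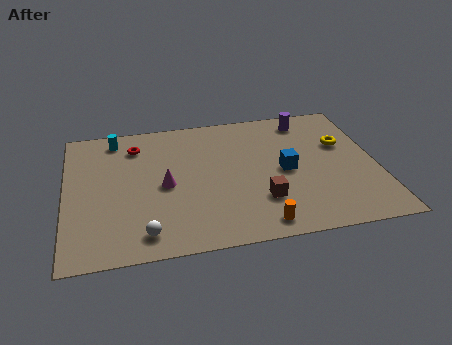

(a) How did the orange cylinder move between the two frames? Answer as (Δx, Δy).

(-3.1, -1.4)

The orange cylinder was at about (11.5, 2.5) and moved to about (8.4, 1.1).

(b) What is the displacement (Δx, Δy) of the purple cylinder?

(1.3, 1.7)

The purple cylinder started near (9.7, 6.5) and ended near (11.0, 8.2).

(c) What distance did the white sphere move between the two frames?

2.6

The white sphere moved from about (0.8, 1.6) to (3.4, 1.4), a distance of √(2.6² + 0.2²) ≈ 2.6.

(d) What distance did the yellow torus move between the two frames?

3.3

The yellow torus moved from about (13.0, 2.8) to (12.5, 6.1), a distance of √(0.5² + 3.3²) ≈ 3.3.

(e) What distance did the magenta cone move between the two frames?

2.3

From (2.1, 4.1) to (4.4, 4.5), the magenta cone covered √(2.3² + 0.4²) ≈ 2.3 units.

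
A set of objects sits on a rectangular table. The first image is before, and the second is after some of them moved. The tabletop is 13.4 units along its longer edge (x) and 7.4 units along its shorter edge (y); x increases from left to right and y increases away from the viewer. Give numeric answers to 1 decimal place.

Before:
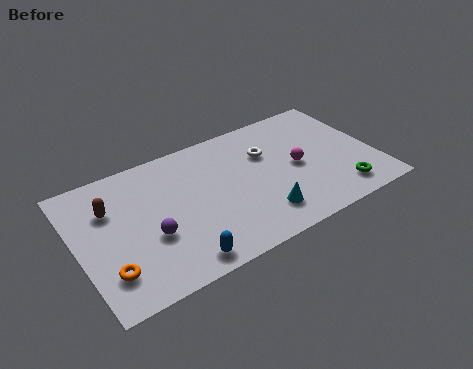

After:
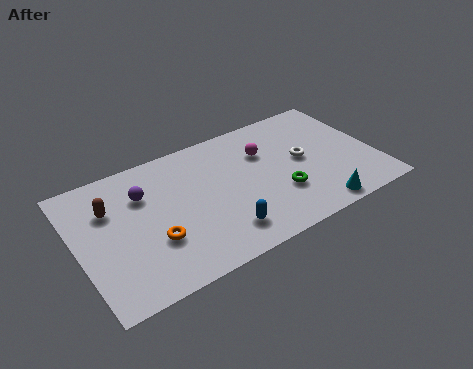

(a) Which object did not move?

the brown capsule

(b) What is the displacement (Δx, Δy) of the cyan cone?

(2.4, -0.8)

From the two frames, the cyan cone sits at roughly (7.9, 1.6) before and (10.3, 0.8) after.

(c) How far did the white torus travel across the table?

1.9

The white torus moved from about (8.7, 5.0) to (10.2, 3.9), a distance of √(1.5² + 1.1²) ≈ 1.9.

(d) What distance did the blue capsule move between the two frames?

2.1

From (4.1, 0.9) to (6.1, 1.5), the blue capsule covered √(2.0² + 0.6²) ≈ 2.1 units.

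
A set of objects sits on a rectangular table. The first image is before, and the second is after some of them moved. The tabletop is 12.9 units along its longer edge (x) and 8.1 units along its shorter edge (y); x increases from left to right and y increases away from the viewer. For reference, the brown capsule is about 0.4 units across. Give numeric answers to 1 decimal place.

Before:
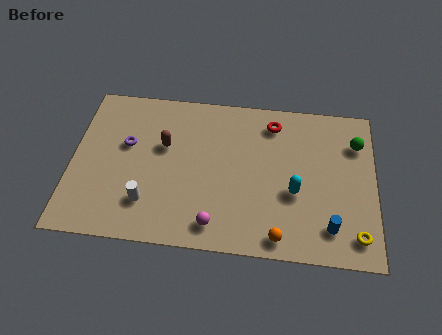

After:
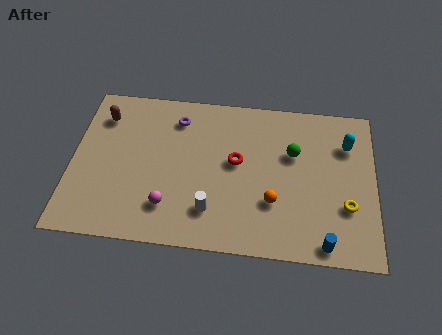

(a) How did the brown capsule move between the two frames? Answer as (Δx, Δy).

(-2.7, 1.3)

The brown capsule was at about (3.9, 5.0) and moved to about (1.2, 6.3).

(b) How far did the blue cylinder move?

0.8

From (11.0, 1.6) to (10.8, 0.8), the blue cylinder covered √(0.2² + 0.8²) ≈ 0.8 units.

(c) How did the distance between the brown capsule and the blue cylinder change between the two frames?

+3.2

They were about 7.9 units apart before and 11.1 after — 3.2 units further apart.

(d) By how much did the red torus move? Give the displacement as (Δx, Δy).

(-1.5, -2.2)

The red torus started near (8.5, 6.7) and ended near (7.0, 4.5).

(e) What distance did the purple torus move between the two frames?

2.6

The purple torus moved from about (2.3, 4.9) to (4.4, 6.5), a distance of √(2.1² + 1.6²) ≈ 2.6.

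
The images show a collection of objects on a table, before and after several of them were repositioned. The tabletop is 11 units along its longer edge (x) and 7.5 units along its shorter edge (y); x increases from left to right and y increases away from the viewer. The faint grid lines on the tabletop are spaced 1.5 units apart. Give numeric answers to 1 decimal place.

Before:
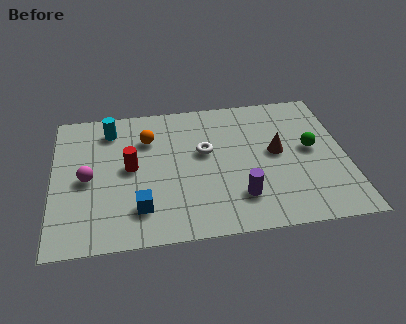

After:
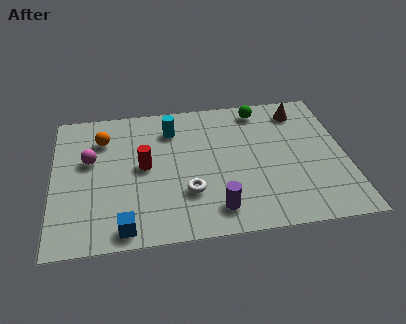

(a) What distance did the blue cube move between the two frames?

1.1

The blue cube moved from about (3.2, 1.7) to (2.6, 0.8), a distance of √(0.6² + 0.9²) ≈ 1.1.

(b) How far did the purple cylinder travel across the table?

1.0

The purple cylinder was near (6.9, 1.8) before and (6.0, 1.3) after, so it travelled √(0.9² + 0.5²) ≈ 1.0 units.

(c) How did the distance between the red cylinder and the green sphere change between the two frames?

-1.6

They were about 6.8 units apart before and 5.2 after — 1.6 units closer together.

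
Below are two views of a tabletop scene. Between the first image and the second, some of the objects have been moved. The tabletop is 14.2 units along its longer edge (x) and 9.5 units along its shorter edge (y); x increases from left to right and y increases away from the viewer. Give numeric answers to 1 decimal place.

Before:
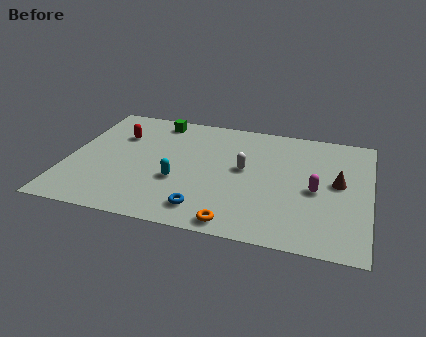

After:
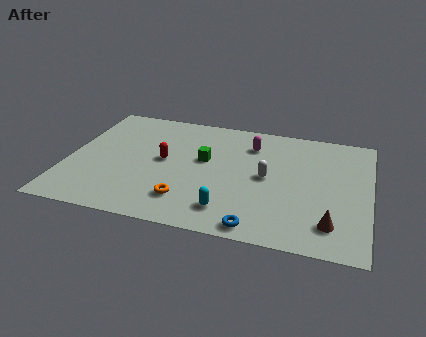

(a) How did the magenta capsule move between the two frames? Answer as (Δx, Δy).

(-3.2, 3.0)

The magenta capsule started near (11.7, 4.3) and ended near (8.5, 7.3).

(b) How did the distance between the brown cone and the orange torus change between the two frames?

+0.5

Before: roughly 6.2 units apart; after: 6.7. That's 0.5 units further apart.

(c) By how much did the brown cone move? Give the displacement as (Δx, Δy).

(-0.2, -3.2)

The brown cone was at about (12.7, 5.1) and moved to about (12.5, 1.9).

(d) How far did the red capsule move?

2.8

The red capsule moved from about (2.2, 6.6) to (4.5, 5.0), a distance of √(2.3² + 1.6²) ≈ 2.8.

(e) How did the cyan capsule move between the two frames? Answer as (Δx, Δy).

(2.5, -1.7)

The cyan capsule started near (5.3, 3.5) and ended near (7.8, 1.8).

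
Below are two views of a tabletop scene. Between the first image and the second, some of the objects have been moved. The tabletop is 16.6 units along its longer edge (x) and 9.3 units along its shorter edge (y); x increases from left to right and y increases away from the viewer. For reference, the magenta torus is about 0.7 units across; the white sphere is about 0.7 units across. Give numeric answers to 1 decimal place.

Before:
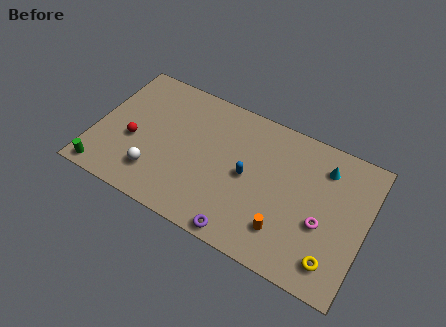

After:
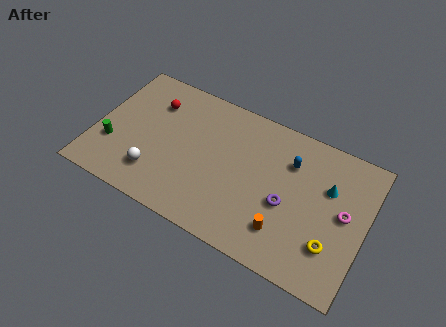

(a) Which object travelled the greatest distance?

the purple torus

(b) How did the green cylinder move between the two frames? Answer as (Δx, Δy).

(0.2, 2.1)

The green cylinder started near (1.0, 0.9) and ended near (1.2, 3.0).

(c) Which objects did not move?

the orange cylinder and the white sphere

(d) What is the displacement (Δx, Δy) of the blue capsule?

(2.4, 2.1)

The blue capsule was at about (9.4, 4.6) and moved to about (11.8, 6.7).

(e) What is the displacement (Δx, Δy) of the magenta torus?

(1.2, 1.2)

The magenta torus started near (14.1, 3.7) and ended near (15.3, 4.9).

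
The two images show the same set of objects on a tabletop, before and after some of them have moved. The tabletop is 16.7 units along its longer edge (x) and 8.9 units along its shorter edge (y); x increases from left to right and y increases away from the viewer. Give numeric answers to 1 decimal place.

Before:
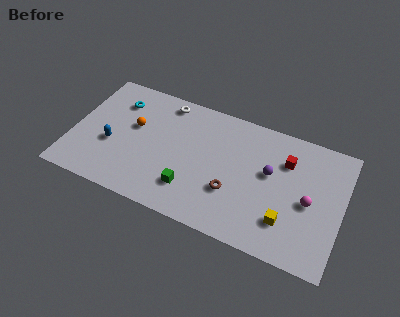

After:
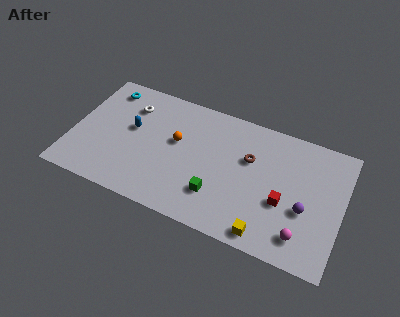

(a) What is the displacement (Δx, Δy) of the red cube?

(0.1, -2.9)

The red cube was at about (13.1, 6.4) and moved to about (13.2, 3.5).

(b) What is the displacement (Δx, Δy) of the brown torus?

(0.8, 2.7)

From the two frames, the brown torus sits at roughly (10.1, 3.0) before and (10.9, 5.7) after.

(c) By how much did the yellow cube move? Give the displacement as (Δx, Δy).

(-1.1, -1.3)

The yellow cube was at about (13.5, 2.3) and moved to about (12.4, 1.0).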